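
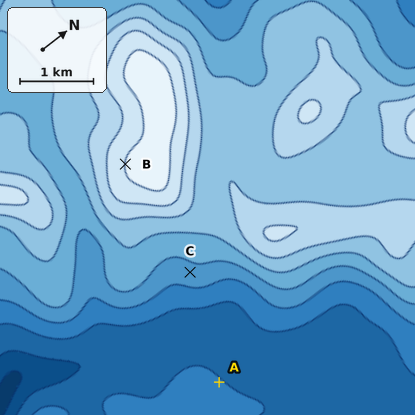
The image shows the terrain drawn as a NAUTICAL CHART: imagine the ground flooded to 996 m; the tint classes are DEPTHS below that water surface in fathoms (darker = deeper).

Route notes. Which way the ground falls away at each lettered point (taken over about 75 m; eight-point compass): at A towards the N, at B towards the SW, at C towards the SE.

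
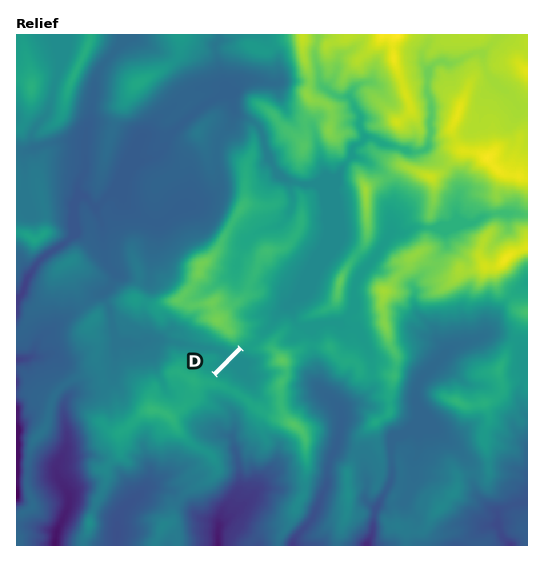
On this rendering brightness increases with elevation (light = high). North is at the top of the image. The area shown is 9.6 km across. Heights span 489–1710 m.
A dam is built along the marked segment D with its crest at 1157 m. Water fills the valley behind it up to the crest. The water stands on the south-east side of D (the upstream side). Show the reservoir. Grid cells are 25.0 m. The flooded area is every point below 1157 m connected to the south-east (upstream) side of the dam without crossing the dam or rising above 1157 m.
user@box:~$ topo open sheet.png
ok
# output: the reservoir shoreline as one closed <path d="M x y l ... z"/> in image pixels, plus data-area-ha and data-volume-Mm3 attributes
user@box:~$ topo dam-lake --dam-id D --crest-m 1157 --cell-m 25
<path d="M245 350l-3 0-25 26 10 3 6 6 6 2 4 4 11 6 4 0 2-2 1-10 6-8 0-4-6-5 0-11-4-3-8-1-4-3z" data-area-ha="47" data-volume-Mm3="22.18"/>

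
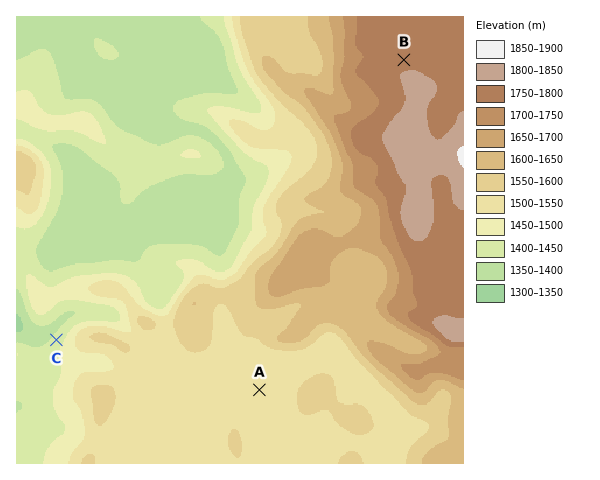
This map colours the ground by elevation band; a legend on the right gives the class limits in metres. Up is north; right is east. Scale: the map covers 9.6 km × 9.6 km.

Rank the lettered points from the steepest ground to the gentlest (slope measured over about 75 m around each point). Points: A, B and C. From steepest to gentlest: C B A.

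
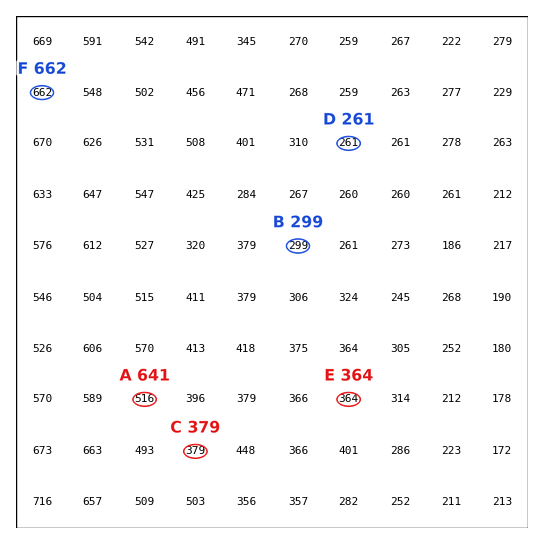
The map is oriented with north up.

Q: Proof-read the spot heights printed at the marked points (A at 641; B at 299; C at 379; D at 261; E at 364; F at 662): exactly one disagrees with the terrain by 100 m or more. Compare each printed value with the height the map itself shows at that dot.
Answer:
A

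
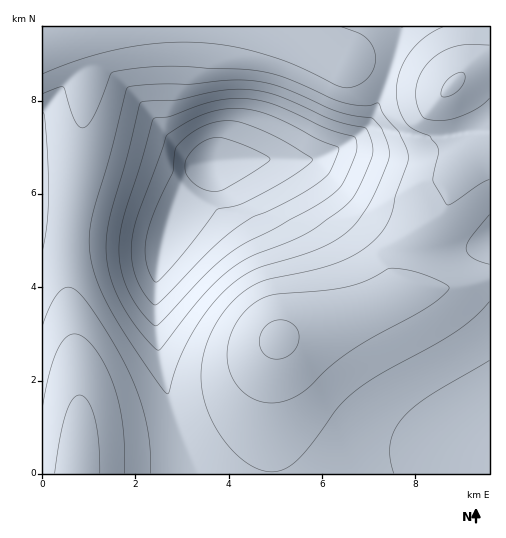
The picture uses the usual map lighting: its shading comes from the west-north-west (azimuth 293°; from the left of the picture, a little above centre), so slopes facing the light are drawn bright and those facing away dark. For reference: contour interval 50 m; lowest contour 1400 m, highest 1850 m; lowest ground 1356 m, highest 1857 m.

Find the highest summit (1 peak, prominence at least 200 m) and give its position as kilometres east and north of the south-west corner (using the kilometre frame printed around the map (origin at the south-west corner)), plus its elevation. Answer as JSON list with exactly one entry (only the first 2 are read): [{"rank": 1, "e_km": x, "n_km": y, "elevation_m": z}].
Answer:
[{"rank": 1, "e_km": 8.79, "n_km": 8.34, "elevation_m": 1857}]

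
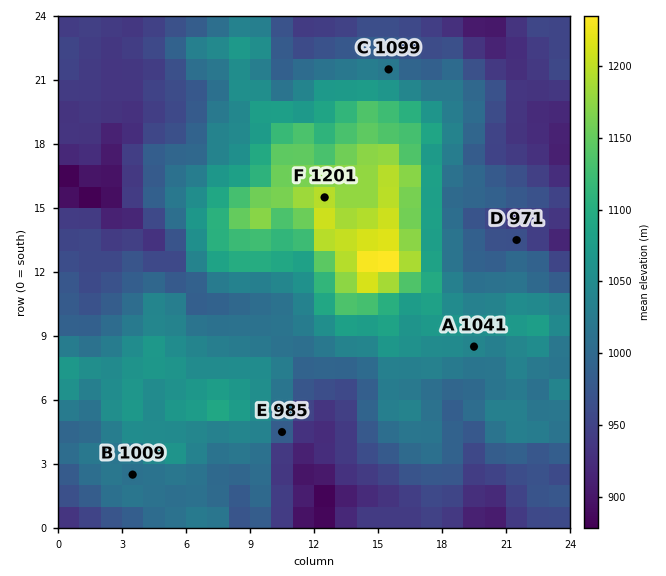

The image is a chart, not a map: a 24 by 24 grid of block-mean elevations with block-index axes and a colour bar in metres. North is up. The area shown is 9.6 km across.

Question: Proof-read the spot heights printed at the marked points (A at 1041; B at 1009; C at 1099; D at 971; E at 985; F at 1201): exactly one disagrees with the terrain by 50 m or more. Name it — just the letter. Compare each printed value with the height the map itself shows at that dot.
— C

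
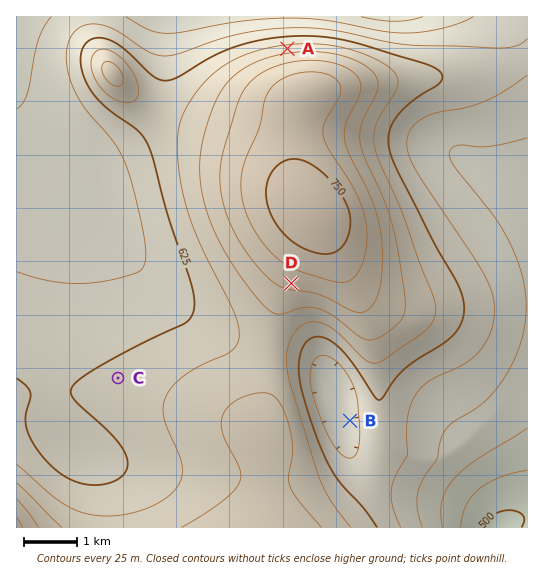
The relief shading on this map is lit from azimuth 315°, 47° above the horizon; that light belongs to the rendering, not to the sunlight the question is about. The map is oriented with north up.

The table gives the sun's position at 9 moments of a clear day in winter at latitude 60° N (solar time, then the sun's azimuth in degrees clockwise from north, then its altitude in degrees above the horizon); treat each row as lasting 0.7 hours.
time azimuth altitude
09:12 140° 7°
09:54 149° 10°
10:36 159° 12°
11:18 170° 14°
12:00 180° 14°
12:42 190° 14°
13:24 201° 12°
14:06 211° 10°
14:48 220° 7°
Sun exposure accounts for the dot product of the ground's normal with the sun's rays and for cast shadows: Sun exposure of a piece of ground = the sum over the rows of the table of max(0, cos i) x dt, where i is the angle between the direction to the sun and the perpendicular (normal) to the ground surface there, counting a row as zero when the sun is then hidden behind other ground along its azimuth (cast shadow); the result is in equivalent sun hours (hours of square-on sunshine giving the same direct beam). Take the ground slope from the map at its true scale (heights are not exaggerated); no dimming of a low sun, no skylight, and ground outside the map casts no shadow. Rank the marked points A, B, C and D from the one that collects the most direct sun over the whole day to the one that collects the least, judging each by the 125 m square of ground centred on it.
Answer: D > B ≈ C > A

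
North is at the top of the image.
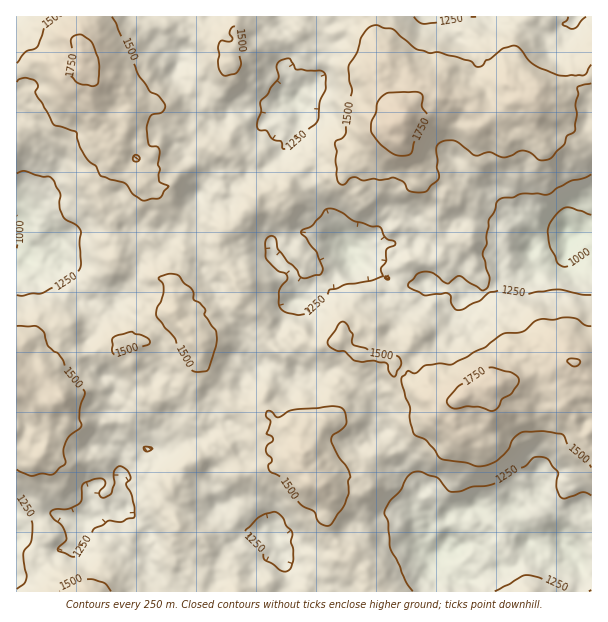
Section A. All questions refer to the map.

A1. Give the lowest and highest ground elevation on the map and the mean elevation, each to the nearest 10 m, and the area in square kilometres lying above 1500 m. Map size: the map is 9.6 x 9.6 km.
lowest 870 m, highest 1910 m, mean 1400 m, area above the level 22.7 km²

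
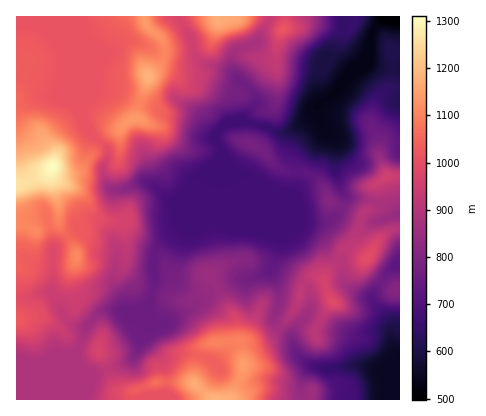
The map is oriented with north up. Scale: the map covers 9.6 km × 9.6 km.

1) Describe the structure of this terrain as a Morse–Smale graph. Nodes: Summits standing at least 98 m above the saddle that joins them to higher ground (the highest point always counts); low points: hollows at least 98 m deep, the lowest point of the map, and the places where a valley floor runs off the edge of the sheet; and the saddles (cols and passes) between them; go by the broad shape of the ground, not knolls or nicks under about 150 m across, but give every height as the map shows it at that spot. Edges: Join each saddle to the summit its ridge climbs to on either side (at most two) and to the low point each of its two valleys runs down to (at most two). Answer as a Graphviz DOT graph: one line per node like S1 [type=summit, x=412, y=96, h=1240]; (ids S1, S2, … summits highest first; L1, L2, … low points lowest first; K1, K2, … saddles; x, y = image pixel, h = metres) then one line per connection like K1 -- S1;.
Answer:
graph terrain {
  S1 [type=summit, x=52, y=168, h=1311];
  S2 [type=summit, x=214, y=400, h=1186];
  S3 [type=summit, x=148, y=76, h=1184];
  S4 [type=summit, x=218, y=18, h=1171];
  S5 [type=summit, x=368, y=258, h=995];
  L1 [type=low, x=392, y=20, h=497];
  L2 [type=low, x=400, y=358, h=547];
  K1 [type=saddle, x=100, y=142, h=1014];
  K2 [type=saddle, x=180, y=16, h=975];
  K3 [type=saddle, x=80, y=346, h=890];
  K4 [type=saddle, x=280, y=328, h=869];
  K5 [type=saddle, x=342, y=206, h=785];
  K1 -- S1;
  K1 -- S3;
  K1 -- L1;
  K2 -- S3;
  K2 -- S4;
  K2 -- L1;
  K3 -- S1;
  K3 -- S2;
  K3 -- L1;
  K4 -- S2;
  K4 -- S5;
  K4 -- L1;
  K4 -- L2;
  K5 -- S1;
  K5 -- S5;
  K5 -- L1;
}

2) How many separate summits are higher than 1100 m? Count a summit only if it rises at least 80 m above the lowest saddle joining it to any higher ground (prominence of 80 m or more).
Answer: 2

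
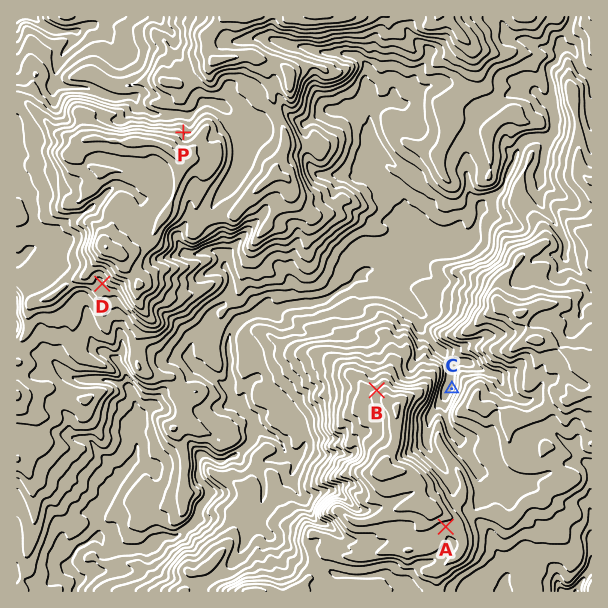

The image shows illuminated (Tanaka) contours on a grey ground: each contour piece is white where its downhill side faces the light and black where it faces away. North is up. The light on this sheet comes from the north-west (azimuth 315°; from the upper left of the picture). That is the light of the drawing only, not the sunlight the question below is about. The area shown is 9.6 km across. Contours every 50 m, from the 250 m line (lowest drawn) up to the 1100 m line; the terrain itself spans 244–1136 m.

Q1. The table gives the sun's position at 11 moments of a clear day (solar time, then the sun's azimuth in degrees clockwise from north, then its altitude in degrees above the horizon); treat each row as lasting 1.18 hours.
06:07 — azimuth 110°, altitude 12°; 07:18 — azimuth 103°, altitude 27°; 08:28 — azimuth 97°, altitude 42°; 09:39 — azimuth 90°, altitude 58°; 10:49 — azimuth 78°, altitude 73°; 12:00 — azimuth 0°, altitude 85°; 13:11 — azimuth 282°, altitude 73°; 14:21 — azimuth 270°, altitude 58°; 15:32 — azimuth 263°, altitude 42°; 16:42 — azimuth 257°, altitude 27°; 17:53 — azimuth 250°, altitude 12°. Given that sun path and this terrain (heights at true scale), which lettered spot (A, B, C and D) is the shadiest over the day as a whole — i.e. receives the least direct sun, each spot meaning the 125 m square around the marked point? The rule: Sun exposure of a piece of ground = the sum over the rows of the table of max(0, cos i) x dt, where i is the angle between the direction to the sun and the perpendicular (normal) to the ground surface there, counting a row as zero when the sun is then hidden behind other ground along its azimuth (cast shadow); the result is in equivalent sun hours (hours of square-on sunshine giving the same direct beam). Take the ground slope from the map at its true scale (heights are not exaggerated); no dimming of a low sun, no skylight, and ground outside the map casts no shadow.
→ C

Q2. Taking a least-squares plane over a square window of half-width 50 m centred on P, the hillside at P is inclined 25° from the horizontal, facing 48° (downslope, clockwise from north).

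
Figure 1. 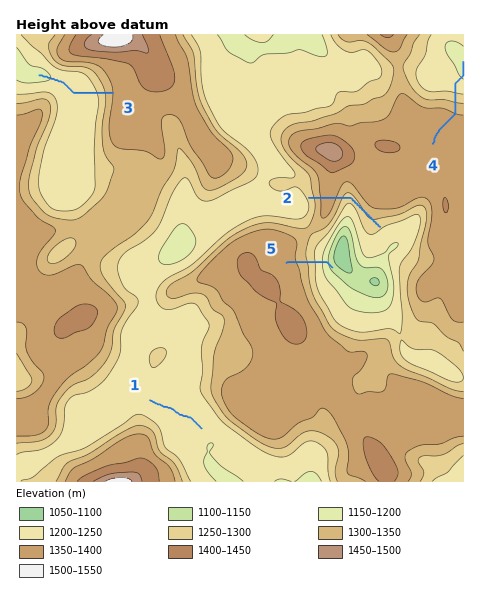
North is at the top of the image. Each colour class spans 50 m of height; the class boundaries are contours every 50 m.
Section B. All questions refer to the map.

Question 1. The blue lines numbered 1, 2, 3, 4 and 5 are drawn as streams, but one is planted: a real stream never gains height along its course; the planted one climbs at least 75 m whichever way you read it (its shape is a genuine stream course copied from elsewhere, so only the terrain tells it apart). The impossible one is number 2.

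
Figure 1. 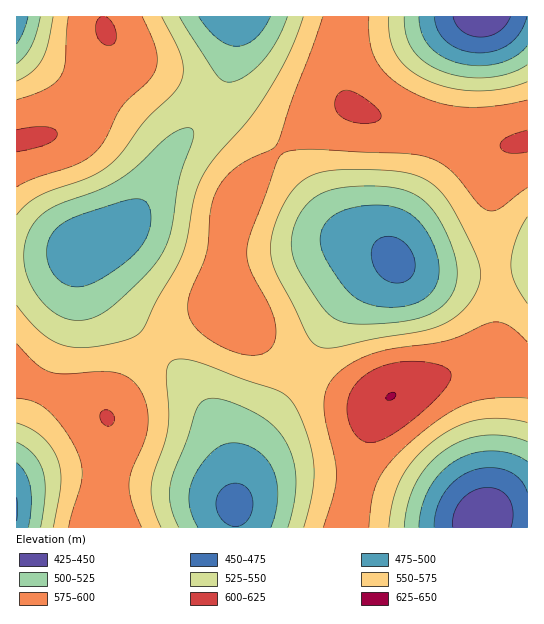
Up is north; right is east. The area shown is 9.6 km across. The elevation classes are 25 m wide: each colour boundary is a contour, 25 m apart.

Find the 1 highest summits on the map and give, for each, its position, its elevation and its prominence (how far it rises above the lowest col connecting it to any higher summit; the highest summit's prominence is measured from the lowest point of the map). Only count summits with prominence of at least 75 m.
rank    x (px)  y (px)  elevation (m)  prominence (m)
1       391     397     625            194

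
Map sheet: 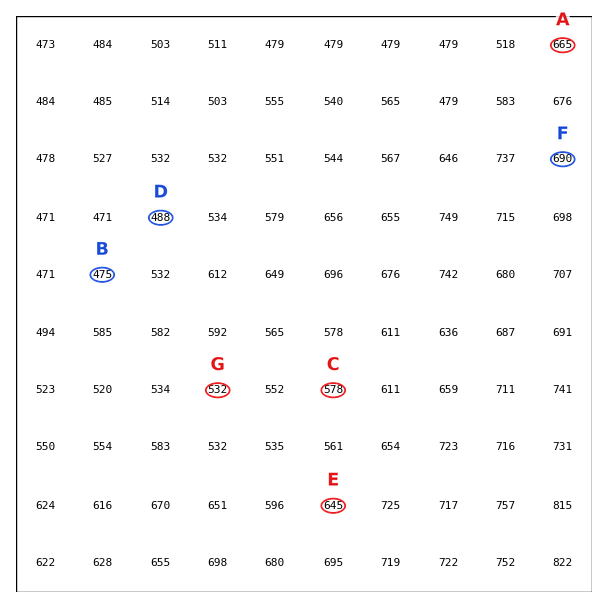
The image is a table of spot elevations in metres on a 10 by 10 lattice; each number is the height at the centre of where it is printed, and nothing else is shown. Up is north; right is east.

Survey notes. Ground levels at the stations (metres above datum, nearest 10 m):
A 670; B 480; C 580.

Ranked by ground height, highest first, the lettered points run F E G D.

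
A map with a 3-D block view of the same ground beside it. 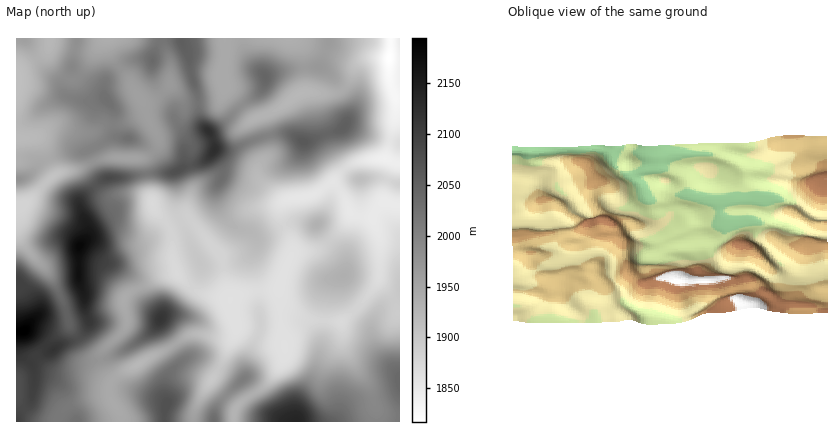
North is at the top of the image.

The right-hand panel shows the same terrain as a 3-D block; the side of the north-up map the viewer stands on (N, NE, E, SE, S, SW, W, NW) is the W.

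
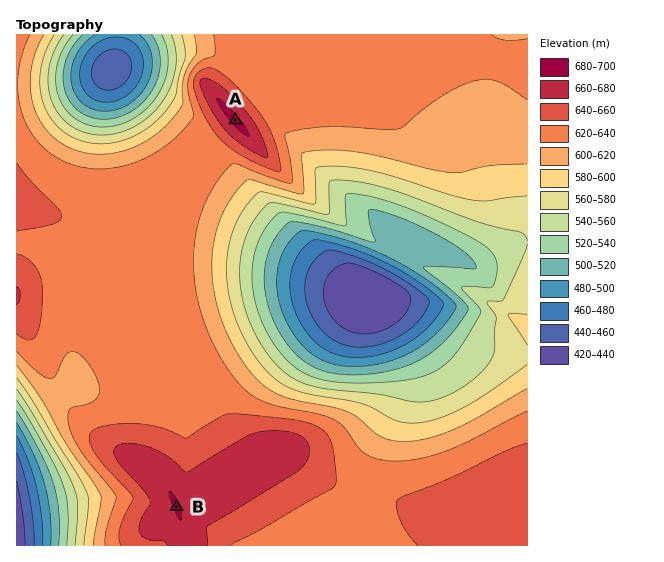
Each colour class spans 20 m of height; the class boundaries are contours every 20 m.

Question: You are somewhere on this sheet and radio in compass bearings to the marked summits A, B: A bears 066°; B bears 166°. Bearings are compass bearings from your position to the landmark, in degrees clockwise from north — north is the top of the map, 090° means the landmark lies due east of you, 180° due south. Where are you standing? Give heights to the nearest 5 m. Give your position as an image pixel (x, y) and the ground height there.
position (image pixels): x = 96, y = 182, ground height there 630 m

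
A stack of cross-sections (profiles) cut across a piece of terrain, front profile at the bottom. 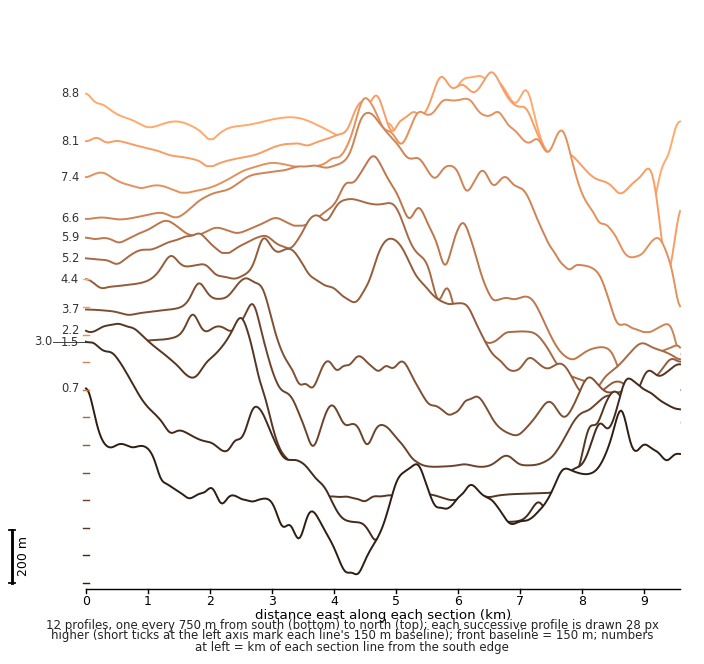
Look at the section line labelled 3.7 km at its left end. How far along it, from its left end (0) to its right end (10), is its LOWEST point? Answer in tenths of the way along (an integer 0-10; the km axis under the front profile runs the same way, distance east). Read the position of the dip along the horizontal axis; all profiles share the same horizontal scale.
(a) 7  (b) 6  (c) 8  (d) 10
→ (a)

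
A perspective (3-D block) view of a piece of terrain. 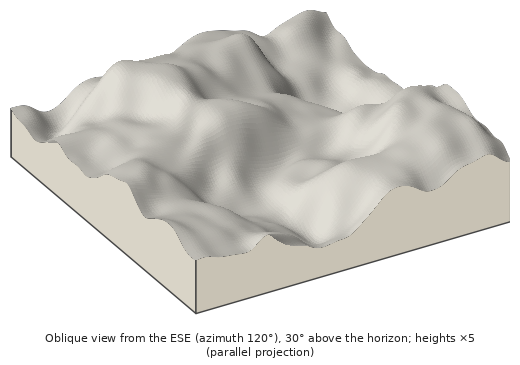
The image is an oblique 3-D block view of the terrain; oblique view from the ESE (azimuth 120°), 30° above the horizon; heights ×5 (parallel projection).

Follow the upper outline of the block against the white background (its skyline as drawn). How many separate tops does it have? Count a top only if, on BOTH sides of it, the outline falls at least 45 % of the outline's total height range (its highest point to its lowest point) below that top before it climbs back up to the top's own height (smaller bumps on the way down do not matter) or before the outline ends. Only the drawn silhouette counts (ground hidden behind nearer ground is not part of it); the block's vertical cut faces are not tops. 1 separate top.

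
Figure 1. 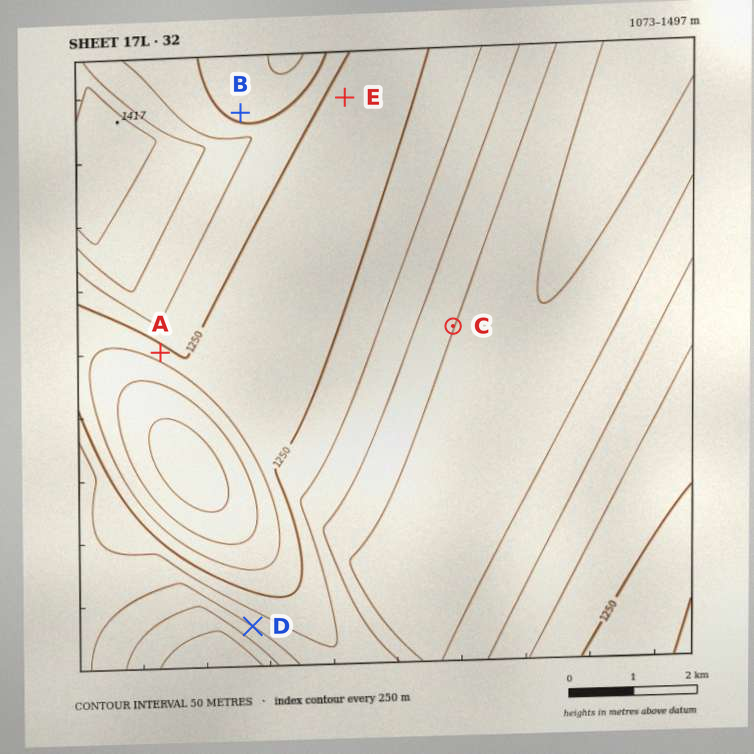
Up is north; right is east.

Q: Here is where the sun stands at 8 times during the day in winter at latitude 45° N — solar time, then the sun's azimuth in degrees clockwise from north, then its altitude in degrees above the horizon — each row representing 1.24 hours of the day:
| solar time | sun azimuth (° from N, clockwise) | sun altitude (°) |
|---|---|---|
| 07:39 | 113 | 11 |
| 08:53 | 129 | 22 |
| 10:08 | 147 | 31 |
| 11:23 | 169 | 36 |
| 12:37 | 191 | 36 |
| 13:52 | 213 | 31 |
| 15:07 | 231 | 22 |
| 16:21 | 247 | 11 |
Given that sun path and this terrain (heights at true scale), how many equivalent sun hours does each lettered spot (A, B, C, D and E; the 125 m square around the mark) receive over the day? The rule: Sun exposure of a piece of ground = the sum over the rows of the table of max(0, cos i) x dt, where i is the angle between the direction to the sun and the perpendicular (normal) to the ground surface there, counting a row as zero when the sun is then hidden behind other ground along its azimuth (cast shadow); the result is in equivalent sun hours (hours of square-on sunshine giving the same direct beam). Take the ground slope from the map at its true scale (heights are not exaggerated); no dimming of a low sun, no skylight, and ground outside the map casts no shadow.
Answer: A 5.1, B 3.7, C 4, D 2.8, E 4.2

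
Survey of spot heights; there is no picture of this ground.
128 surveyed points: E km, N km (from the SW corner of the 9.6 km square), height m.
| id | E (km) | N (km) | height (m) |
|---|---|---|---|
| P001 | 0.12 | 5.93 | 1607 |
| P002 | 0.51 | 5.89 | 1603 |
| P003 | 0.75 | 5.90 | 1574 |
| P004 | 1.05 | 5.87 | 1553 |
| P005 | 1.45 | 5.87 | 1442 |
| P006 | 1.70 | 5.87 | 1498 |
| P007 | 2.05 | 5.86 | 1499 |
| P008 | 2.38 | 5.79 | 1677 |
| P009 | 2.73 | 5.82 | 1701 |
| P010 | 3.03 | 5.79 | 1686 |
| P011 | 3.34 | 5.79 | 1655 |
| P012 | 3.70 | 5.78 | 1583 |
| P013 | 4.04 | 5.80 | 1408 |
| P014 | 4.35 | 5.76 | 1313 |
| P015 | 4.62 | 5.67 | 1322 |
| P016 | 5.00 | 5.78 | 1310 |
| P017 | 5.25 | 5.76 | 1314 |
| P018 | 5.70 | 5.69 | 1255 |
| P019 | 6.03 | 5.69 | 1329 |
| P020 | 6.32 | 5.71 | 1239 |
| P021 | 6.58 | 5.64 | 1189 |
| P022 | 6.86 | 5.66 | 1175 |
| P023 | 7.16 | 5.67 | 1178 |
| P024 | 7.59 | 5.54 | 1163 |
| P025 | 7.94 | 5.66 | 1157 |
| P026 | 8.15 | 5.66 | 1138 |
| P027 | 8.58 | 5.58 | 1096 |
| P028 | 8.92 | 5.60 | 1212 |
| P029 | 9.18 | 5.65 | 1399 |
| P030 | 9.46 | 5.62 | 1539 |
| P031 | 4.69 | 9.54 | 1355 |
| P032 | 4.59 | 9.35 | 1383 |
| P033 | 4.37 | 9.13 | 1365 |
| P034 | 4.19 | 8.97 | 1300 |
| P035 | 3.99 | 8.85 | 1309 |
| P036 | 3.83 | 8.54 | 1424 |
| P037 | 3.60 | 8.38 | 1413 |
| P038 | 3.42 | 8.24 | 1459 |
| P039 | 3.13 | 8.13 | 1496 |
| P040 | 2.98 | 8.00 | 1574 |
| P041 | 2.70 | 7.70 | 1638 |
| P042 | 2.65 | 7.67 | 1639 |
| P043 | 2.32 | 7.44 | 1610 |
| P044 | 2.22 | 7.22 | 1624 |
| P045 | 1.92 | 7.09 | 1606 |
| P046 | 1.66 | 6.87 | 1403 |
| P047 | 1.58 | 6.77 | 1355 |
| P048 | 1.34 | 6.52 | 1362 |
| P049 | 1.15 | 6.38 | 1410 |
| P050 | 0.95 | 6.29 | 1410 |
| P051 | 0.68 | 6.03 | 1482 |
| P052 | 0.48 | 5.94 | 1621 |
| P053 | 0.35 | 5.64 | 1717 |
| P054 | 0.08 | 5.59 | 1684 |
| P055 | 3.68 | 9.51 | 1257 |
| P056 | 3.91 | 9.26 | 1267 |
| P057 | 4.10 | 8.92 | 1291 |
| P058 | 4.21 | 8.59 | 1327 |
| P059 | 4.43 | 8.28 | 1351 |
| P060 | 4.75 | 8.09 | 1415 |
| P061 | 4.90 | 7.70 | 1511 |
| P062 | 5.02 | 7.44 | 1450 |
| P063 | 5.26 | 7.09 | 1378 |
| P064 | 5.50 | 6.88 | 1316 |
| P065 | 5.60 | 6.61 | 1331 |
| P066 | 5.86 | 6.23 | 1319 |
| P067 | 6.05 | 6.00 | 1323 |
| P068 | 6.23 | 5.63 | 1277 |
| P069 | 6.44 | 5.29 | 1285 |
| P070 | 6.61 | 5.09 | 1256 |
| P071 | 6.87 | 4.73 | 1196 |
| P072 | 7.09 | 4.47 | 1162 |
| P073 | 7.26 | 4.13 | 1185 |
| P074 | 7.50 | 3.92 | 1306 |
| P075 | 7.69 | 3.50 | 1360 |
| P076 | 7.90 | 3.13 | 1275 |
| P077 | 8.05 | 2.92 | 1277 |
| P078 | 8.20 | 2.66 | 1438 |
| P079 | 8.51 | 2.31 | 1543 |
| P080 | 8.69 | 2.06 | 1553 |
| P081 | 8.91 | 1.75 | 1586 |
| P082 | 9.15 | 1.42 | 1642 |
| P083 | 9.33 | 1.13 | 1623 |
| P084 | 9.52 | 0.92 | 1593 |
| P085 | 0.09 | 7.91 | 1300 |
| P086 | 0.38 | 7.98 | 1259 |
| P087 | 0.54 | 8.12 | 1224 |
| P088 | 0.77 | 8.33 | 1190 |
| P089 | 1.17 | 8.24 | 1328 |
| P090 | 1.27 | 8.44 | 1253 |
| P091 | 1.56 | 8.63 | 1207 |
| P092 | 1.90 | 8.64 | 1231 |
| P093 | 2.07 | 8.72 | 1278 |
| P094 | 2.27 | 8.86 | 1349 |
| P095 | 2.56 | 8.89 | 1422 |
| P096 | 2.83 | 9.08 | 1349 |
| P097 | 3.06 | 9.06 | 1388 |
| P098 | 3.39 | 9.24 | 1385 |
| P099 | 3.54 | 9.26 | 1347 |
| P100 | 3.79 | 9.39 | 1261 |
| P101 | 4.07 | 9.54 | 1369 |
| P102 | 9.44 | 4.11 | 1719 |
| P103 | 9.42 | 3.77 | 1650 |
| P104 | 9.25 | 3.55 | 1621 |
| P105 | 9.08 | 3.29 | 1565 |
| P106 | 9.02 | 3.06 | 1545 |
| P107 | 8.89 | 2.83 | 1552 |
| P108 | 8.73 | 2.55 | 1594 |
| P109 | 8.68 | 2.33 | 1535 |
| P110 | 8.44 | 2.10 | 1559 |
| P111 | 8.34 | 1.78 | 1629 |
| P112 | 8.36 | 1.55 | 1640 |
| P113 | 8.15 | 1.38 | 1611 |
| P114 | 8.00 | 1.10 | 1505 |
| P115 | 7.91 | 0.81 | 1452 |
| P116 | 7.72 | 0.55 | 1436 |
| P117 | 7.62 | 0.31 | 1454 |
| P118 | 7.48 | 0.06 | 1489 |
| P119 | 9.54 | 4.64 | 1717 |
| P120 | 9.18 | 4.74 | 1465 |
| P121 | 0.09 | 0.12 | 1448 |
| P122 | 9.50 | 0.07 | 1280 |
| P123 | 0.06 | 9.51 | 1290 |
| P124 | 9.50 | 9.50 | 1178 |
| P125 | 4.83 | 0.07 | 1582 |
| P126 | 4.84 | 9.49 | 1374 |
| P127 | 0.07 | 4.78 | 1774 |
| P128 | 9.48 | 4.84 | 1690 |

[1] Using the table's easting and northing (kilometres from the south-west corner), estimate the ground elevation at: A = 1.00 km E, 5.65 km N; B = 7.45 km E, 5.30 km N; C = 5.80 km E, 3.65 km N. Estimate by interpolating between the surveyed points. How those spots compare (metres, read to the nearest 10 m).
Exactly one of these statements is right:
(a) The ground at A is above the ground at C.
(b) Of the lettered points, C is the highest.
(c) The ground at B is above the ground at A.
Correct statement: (a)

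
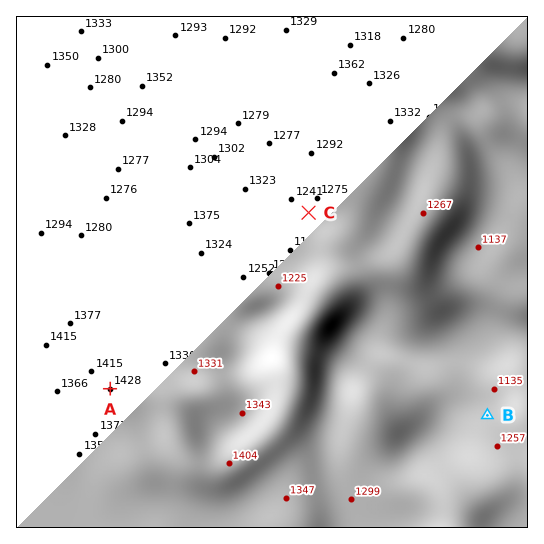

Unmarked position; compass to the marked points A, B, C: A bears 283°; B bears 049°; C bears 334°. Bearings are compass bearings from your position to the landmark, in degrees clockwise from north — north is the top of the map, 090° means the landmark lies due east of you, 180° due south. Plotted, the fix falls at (431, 463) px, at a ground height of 1280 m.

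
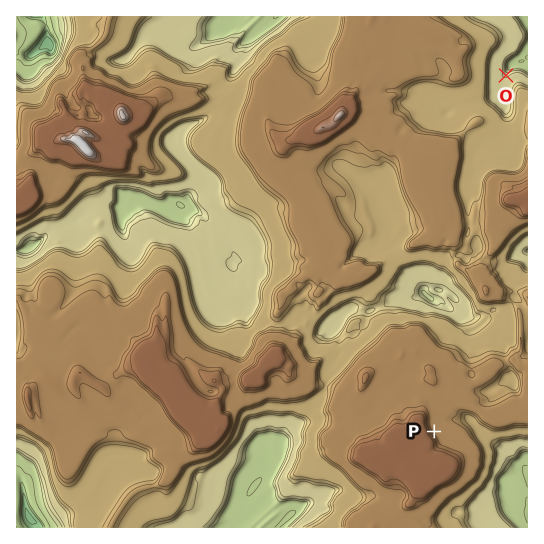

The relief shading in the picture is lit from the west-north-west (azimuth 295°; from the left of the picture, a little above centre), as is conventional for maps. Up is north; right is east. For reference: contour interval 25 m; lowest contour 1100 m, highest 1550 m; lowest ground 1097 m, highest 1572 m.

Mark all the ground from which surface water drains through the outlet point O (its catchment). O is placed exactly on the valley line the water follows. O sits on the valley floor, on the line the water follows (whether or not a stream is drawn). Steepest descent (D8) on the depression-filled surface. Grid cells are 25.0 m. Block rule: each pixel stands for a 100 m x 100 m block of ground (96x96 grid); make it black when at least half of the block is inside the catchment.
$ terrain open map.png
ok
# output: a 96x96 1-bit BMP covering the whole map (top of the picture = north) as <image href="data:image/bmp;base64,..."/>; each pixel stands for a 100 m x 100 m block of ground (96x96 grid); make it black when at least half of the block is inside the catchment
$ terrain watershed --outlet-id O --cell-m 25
<image width="96" height="96" href="data:image/bmp;base64,Qk2+BAAAAAAAAD4AAAAoAAAAYAAAAGAAAAABAAEAAAAAAIAEAAATCwAAEwsAAAIAAAAAAAAA////AAAAAAAAAAAAAAAAAAAAAAAAAAAAAAAAAAAAAAAAAAAAAAAAAAAAAAAAAAAAAAAAAAAAAAAAAAAAAAAAAAAAAAAAAAAAAAAAAAAAAAAAAAAAAAAAAAAAAAAAAAAAAAAAAAAAAAAAAAAAAAAAAAAAAAAAAAAAAAAAAAAAAAAAAAAAAAAAAAAAAAAAAAAAAAAAAAAAAAAAAAAAAAAAAAAAAAAAAAAAAAAAAAAAAAAAAAAAAAAAAAAAAAAAAAAAAAAAAAAAAAAAAAAAAAAAAAAAAAAAAAAAAAAAAAAAAAAAAAAAAAAAAAAAAAAAAAAAAAAAAAAAAAAAAAAAAAAAAAAAAAAAAAAAAAAAAAAAAAAAAAAAAAAAAAAAAAAAAAAAAAAAAAAAAAAAAAAAAAAAAAAAAAAAAAAAAAAAAAAAAAAAAAAAAAAAAAAAAAAAAAAAAAAAAAAAAAAAAAAAAAAAAAAAAAAAAAAAAAAAAAAAAAAAAAAAAAAAAAAAAAAAAAAAAAAAAAAAAAAAAAAAAAAAAAAAAAAAAAAAAAAAAAAAAAAAAAAAAAAAAAAAAAAAAAAAAAAAAAAAAAAAAAAAAAAAAAAAAAAAAAAAAAAAAAAAAAAAAAAAAAAAAAAAAAAAAAAAAAAAAAAAAAAAAAAAAAAAAAAAAAAAAAAAAAAAAAAAAAAAAAAAAAAAAAAAAAAAAAAAAAAAAAAAAAAAAAAAAAAAAAAAAAAAAAAAAAAAAAAAAAAAAAAAAAAAAAAAAAAAAAAAAAAAAAAAAAAAAAAAAAAAAAAAAAAAAAAAAAAAAAAAAAAAAAAAAAAAAAAAAAAAAAAAAAAAAAAAAAAAAAAAAAAAAAAAAAAAAAAAAAAAAAAAGAAAAAAAAAAAAAAAOAAAAAAAAAAAAAAAPAAAAAAAAAAAAAAAPgAAAAAAAAAAAAAAP4AAAAAAAAAAAAAAf8AAAAAAAAAAAAAAf+AAAAAAAAAAAAAA//AAAAAAAAAAAAAA//wAAAAAAAAAAAAB//8AAAAAAAAAAAAB//8AAAAAAAAAAAAB//8AAAAAAAAAAAAB//8AAAAAAAAAAAAB//8AAAAAAAAAAAAD//8AAAAAAAAAAAAH//8AAAAAAAAAAAAP//8AAAAAAAAAAAB///8AAAAAAAAAAAD///8AAAAAAAAAAAH///8AAAAAAAAAAAP///8AAAAAAAAAAAP///8AAAAAAAAAAAP///8AAAAAAAAAAD////8AAAAAAAAAAD////8AAAAAAAAAA/////8AAAAAAAAAA/////8AAAAAAAAAAf////8AAAAAAAAAAf////4AAAAAAAAAAP////wAAAAAAAAAAP////gAAAAAAAAAAH//+BAAAAAAAAAAAH//4AAAAAAAAAAAAH//4AAAAAAAAAAAAH//4AAAAAAAAAAAAH//wAAAAAAAAAAAAB//wAAAAAAAAAAAAB//gAAAAAAAAAAAAB//AAAAAAAAAAAAAA/4AAAAAAAAAAAAAA/gAAAAAAAAAAAAAA8AAAAAAAAAAAAAABgAAAA="/>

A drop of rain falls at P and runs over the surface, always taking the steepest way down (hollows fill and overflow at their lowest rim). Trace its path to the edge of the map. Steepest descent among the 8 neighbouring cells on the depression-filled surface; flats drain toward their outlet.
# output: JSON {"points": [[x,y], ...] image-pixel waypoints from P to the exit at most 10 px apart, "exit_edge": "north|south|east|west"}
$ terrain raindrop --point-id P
{"points": [[434, 431], [445, 422], [455, 421], [466, 421], [475, 426], [486, 437], [497, 447], [507, 458], [518, 463], [527, 471]], "exit_edge": "east"}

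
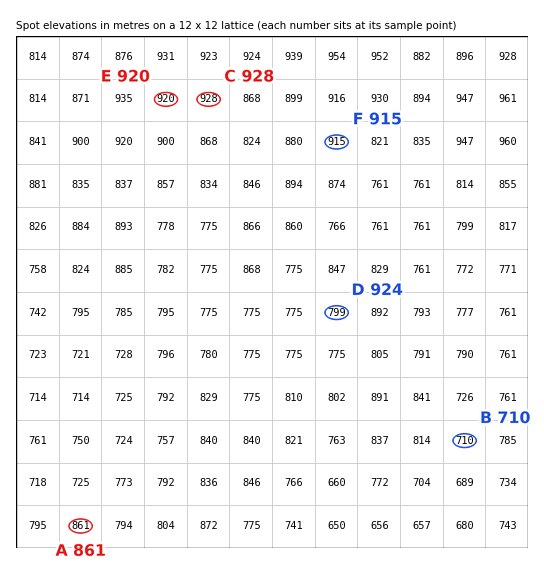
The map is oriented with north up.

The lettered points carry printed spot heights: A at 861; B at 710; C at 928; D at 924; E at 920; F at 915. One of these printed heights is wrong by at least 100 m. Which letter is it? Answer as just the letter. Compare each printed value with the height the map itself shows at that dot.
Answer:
D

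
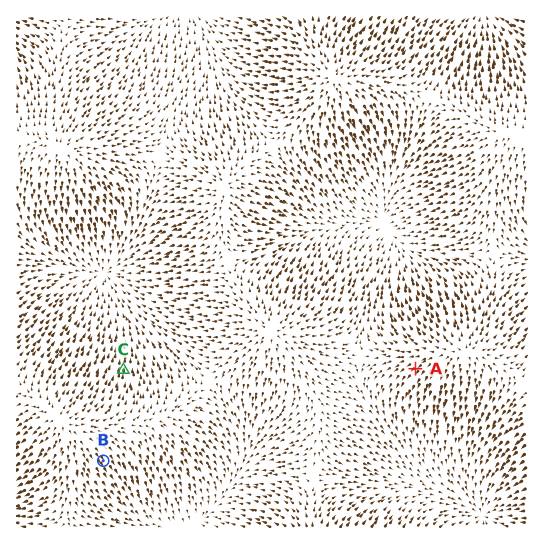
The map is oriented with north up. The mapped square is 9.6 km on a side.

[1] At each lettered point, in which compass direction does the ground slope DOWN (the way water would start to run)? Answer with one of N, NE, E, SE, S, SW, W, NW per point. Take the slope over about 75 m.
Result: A SW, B SE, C N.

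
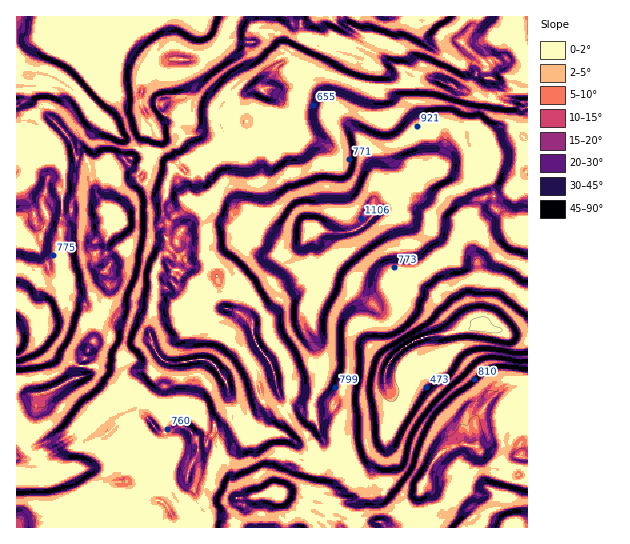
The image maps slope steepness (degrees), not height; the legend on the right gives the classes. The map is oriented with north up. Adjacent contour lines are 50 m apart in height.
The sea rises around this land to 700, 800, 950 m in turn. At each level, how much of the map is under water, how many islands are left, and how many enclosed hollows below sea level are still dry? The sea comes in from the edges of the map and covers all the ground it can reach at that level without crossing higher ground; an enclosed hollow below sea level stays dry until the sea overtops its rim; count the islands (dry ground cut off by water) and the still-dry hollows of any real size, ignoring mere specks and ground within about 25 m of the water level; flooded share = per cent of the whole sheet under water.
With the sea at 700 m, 24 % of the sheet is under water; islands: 0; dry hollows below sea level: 1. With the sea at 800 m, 61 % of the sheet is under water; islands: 1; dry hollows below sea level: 0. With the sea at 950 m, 89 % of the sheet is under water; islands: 6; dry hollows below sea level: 0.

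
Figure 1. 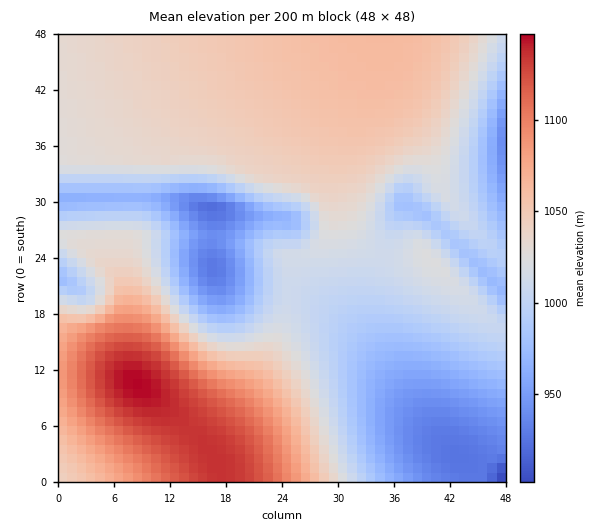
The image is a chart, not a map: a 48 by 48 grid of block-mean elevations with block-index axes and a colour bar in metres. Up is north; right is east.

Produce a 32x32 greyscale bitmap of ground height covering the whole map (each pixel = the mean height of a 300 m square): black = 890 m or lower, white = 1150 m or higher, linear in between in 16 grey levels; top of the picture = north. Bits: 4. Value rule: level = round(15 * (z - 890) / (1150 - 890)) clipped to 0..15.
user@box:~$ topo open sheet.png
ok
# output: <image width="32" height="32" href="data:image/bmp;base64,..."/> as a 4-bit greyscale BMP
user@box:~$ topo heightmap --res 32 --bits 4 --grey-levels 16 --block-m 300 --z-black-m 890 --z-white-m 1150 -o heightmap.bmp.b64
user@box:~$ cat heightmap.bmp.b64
<image width="32" height="32" href="data:image/bmp;base64,Qk12AgAAAAAAAHYAAAAoAAAAIAAAACAAAAABAAQAAAAAAAACAAATCwAAEwsAABAAAAAAAAAAAAAAABEREQAiIiIAMzMzAERERABVVVUAZmZmAHd3dwCIiIgAmZmZAKqqqgC7u7sAzMzMAN3d3QDu7u4A////AJmqvM3e7u7dy6h2VEMyIiGaq8zd7u7u3LqYdlQzIiIiqrzN3e7u7ty6mHVUMyIiI6vM3e7u7u3cupdlRDMiIjO7zd7u7u7dy6mHZUQzMjMzvN7u/u7t3Muph2VEMzMzNLze//7u3cy6mIdlRDMzRETN3v/+7cu7qph2ZURERERVvN7u7ty6qpmIdmVUREVVVbzd7t3KmIiIh3ZlVVVVVma7zd3cqXd3iHd2ZlVVZmZnqqvMupdlVnd3dmZmZmZ3d4iKu6l2REVnd3ZmZmZ3d3ZmeKqYZDM0Z3d3Zmd3d3dlVniZh1QyNGd3d3d3d3h2VWeJmIZTIjRnd3d3d3eIdVZ4iIh2UzM1Z3d3d3d4h2VmiIiIdlQzRFZmeId3d3ZmZnd3d3ZDMjRFVniIdmZmd2VVVVVUMyIzRVaIiHZVZ3dlVVVVVEM0Rmd4iZiHVnd2VGZmZmZmZniImZmZiHd4dlSIiIiIiIiJmZmZmZiIiHZTiIiIiIiJmZmZmZmZmIh2U4iIiIiZmZmZmZmZmZmYdlOIiIiJmZmZmZmaqqqZmIdUiIiImZmZmZmZqqqqqZmHZIiIiZmZmZmZqqqqqqqZh2WIiJmZmZmZmaqqqqqqmZh1iIiZmZmZmZqqqqqqqqmYdoiImZmZmZmaqqqqqqqpmIeIiZmZmZmZqqqqqqqqqpmH"/>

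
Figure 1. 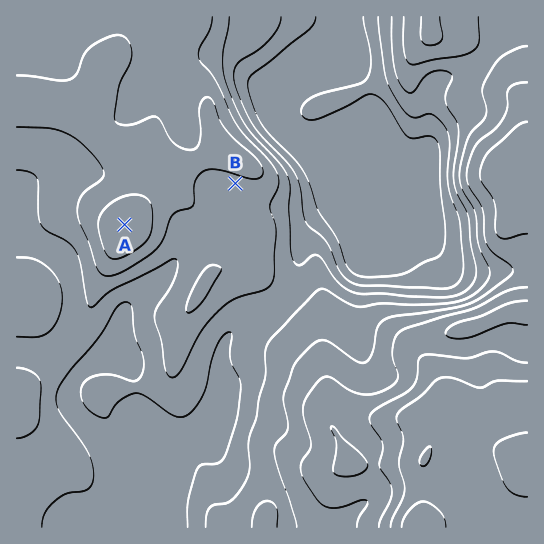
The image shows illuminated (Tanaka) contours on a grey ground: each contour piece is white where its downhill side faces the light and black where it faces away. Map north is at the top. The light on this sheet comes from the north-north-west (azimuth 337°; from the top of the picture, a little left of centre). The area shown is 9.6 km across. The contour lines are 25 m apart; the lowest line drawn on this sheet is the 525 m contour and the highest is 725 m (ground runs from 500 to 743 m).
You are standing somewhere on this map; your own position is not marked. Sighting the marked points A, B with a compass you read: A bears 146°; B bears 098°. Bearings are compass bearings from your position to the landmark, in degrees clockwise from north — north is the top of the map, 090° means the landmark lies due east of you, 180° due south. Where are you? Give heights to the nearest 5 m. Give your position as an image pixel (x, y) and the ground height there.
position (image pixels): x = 82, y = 162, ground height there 620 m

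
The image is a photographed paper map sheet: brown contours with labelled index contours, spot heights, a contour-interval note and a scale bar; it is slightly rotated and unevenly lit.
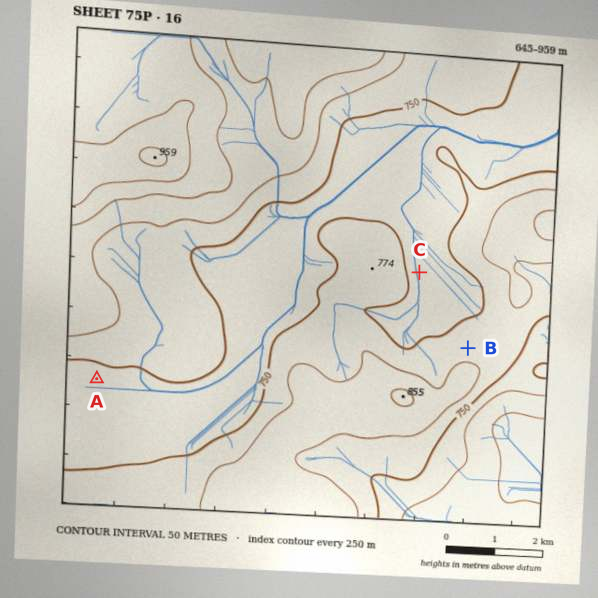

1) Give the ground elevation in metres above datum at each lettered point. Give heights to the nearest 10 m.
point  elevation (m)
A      740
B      780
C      740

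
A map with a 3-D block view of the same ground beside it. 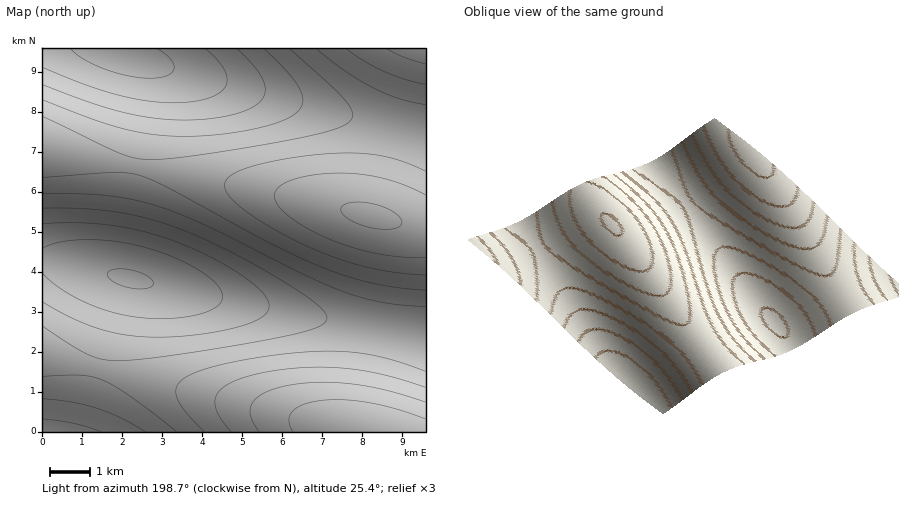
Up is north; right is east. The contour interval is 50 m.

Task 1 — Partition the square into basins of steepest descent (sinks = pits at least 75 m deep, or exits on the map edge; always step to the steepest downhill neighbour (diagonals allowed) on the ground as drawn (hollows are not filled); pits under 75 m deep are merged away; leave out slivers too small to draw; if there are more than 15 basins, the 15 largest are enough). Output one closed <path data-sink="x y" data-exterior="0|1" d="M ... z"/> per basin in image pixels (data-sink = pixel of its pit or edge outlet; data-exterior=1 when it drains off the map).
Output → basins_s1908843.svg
<path data-sink="372 216" data-exterior="0" d="M144 61l-1 1 5 6 0 22-28 154-2 28 2 4 82 19 224 43 0-202z"/><path data-sink="426 48" data-exterior="1" d="M426 48l-384 0 0 384 38 0 35-134 4-12 6-8-6-4-1-16 29-160 1-30-5-6 283 74z"/><path data-sink="368 432" data-exterior="1" d="M128 278l-6 2-7 18-35 134 346 0 0-94-224-43z"/>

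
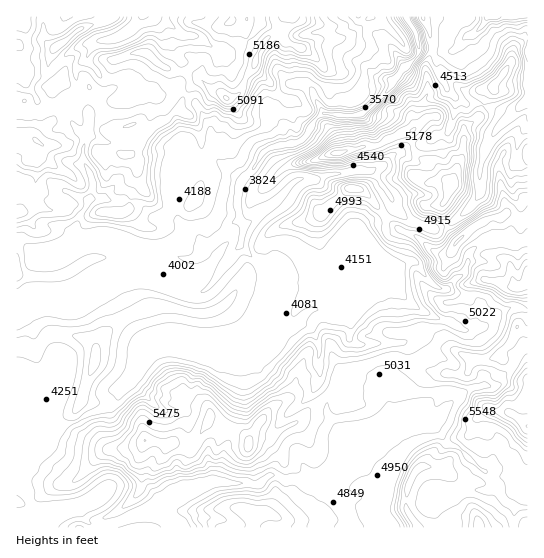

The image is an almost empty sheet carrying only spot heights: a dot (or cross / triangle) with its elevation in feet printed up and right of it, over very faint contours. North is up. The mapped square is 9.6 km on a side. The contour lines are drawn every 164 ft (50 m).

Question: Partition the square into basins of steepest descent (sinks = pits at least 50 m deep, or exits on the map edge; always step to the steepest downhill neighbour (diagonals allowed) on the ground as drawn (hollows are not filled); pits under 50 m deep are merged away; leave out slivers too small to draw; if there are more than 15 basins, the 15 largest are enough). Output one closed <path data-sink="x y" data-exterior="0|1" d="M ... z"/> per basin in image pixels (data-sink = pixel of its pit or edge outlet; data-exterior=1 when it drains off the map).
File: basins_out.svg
<path data-sink="406 17" data-exterior="1" d="M422 16l-189 0 0 4 14-1-3 8 3 10 6 6 8 3-4 7-2 12-10 13-5 15-13 6-28-19-15 15-5 16-32 20-9-7-29 5-6-8-3-11-11-22-12 8-14-13-10 6-1 2 4 12 0 10-3 6-19 20-4-3-14 1 1 391 511-1 0-488-3 0-10 8-7 20-21 28-8 22-16 11-28-12-8 1-3-8 0-8 4-7-3-27 7-14 0-12-4-15z"/><path data-sink="143 17" data-exterior="1" d="M231 16l-118 0-10 7-10 1-16 7-18 13-10 13-1 12 5 8 9 4 13 15 14-8 1 1 10 21 3 11 6 8 29-5 9 7 32-20 5-16 15-15 28 19 13-6 5-15 10-13 2-12 4-7-8-3-6-6-3-8 3-10-14 1z"/><path data-sink="489 17" data-exterior="1" d="M527 16l-104 1 5 9 4 15 0 12-7 14 3 27-4 7 0 8 3 8 8-1 30 12 14-11 8-22 21-28 7-20 13-9z"/><path data-sink="18 17" data-exterior="1" d="M111 16l-95 1 1 119 13 0 4 3 21-22 1-14-4-12 11-9-6-2-9-11 4-18 25-20 16-7 10-1z"/>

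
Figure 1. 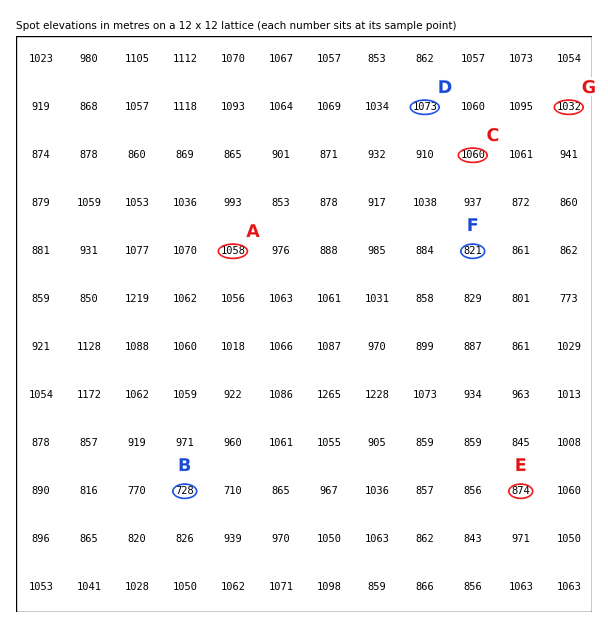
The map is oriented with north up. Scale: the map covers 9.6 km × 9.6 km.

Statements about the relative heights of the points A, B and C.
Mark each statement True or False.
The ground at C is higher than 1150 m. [False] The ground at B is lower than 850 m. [True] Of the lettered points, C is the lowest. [False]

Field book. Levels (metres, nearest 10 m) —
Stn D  1070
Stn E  870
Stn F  820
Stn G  1030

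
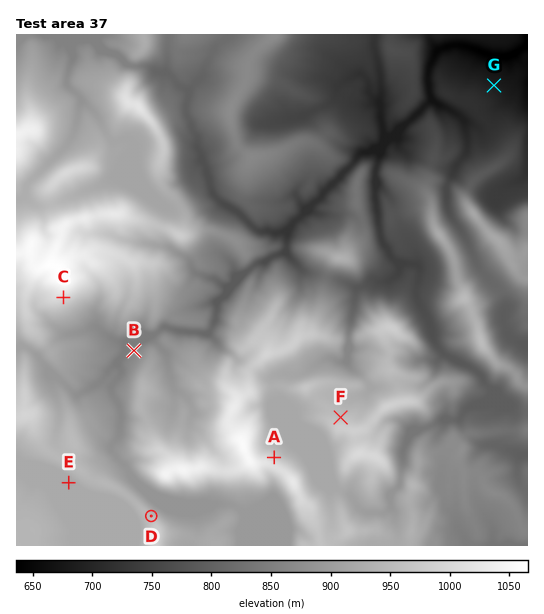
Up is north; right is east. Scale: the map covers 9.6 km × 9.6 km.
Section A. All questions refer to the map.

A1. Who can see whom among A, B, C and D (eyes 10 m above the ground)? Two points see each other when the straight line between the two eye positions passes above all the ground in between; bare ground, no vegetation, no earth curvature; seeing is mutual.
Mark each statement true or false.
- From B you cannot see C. false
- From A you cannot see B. true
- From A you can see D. false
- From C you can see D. true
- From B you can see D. false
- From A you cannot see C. true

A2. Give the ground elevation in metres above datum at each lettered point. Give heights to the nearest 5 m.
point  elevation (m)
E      920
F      960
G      685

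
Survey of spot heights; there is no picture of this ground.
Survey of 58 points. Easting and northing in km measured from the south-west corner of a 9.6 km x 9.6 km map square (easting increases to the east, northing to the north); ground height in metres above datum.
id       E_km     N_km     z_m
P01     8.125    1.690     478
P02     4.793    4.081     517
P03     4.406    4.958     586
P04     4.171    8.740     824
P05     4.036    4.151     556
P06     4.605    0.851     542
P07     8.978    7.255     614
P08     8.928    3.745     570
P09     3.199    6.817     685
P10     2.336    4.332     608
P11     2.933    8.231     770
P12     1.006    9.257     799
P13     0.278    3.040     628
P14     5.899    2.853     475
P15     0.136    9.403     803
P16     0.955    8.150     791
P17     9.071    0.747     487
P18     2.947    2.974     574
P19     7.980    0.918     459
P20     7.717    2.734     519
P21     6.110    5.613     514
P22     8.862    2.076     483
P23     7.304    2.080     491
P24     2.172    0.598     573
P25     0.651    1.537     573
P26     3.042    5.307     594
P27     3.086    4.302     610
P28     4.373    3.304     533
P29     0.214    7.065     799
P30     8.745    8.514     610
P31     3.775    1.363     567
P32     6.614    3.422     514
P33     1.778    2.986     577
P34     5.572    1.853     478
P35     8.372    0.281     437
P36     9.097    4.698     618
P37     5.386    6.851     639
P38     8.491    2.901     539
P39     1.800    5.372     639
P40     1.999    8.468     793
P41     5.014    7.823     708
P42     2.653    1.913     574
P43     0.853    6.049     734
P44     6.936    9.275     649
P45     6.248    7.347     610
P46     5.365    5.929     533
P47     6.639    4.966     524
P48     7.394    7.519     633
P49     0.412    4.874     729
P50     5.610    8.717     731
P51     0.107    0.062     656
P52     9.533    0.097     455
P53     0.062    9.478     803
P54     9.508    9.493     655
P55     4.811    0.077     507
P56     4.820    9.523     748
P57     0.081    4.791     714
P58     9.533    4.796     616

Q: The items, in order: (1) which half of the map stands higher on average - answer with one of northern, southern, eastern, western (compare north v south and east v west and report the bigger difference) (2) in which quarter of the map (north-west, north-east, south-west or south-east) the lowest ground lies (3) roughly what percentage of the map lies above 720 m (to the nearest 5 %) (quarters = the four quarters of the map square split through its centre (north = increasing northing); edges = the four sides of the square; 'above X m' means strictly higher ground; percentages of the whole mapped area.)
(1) The northern half stands higher on average than the southern half.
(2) Look to the south-east quarter for the lowest ground.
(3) Roughly 15 % of the ground is higher than 720 m.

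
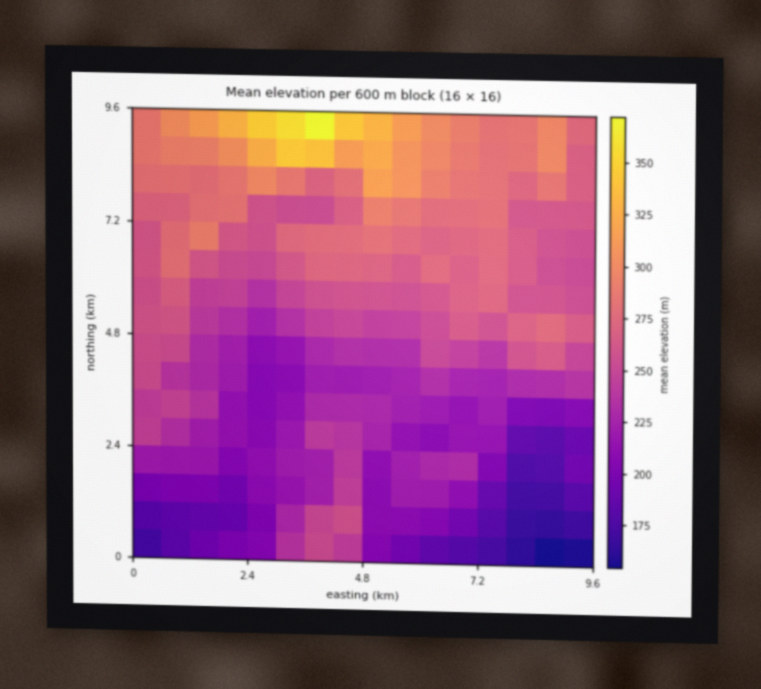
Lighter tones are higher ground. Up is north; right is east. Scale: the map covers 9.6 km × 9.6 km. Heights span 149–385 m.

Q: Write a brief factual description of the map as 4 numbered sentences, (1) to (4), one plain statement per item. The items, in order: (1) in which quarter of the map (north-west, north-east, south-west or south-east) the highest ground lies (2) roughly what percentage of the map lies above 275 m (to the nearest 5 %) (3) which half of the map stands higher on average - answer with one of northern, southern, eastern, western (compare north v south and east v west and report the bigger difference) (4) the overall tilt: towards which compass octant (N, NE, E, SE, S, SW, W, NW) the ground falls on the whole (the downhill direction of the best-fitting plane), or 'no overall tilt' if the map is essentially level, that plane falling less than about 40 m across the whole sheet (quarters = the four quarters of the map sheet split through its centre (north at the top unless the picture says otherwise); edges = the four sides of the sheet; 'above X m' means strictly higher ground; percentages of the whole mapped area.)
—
(1) The highest point lies in the north-west quarter of the map.
(2) Roughly 25 % of the ground is higher than 275 m.
(3) On average the northern half of the map is the higher ground.
(4) Overall the map slopes down towards the south.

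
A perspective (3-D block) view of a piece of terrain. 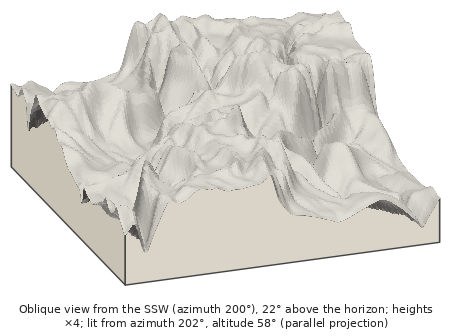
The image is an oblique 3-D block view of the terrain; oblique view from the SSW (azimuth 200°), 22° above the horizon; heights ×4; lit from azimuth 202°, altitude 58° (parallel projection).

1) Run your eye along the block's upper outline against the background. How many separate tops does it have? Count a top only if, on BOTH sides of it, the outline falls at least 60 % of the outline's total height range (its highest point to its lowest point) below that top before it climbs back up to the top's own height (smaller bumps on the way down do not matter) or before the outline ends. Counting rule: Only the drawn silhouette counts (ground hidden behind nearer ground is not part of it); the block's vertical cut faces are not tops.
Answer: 0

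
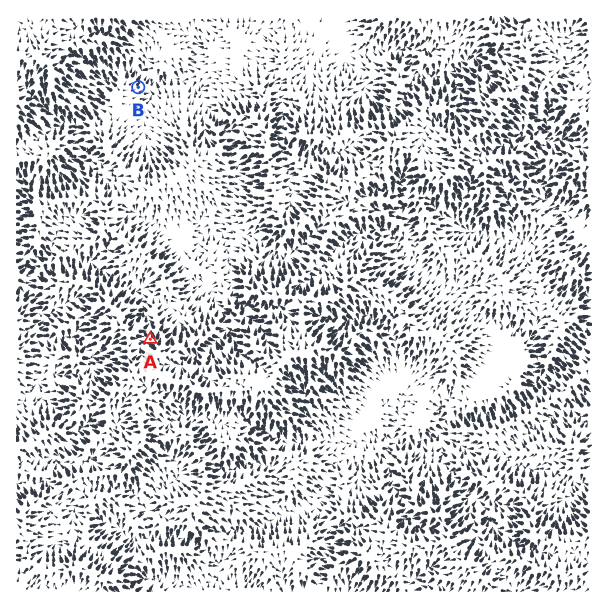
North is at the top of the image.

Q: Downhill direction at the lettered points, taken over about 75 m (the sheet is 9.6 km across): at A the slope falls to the NW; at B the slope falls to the NE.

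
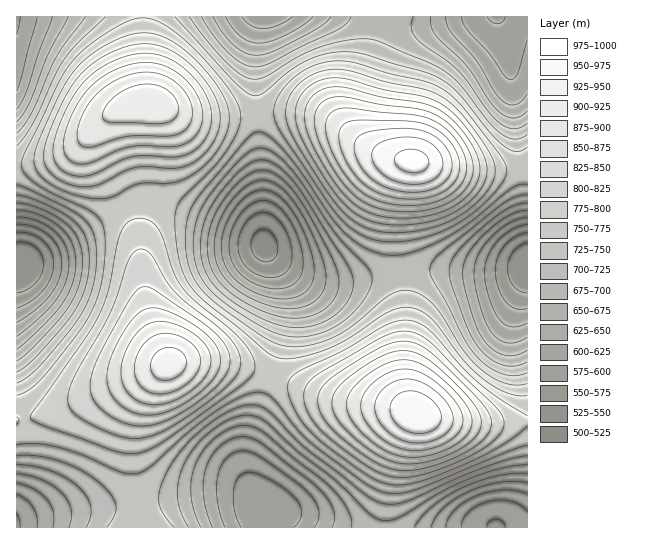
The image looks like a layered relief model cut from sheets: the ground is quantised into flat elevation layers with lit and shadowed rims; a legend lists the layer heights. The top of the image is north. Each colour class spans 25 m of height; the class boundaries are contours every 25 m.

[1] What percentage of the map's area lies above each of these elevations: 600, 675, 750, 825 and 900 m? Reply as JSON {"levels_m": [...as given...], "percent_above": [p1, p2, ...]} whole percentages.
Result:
{"levels_m": [600, 675, 750, 825, 900], "percent_above": [92, 74, 47, 22, 7]}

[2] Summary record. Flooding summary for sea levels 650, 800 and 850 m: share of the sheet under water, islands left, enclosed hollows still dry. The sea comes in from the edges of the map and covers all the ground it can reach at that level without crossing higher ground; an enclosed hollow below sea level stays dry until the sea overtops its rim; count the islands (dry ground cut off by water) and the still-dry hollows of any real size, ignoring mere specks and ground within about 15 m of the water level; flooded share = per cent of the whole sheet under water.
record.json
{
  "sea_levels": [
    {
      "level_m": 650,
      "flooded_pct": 14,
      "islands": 0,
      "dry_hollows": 1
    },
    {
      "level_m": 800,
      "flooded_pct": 71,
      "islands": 4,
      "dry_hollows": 0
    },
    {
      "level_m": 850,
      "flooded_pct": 83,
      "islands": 4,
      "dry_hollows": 0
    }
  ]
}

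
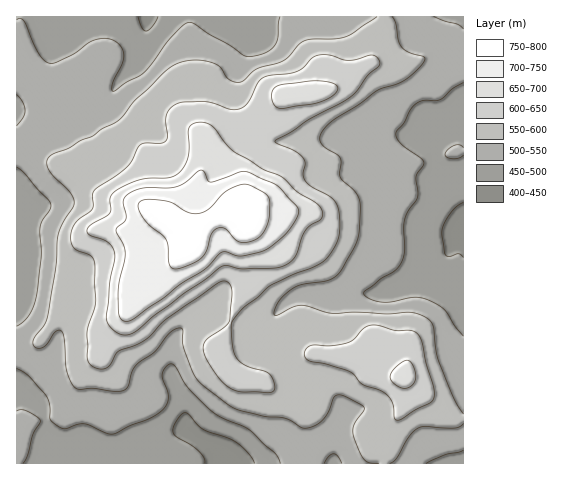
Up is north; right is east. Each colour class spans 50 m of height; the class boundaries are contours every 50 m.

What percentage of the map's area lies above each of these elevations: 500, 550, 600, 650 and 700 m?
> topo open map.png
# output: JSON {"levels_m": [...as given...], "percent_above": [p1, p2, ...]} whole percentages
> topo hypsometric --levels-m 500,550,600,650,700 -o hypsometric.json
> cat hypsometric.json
{"levels_m": [500, 550, 600, 650, 700], "percent_above": [81, 52, 28, 13, 8]}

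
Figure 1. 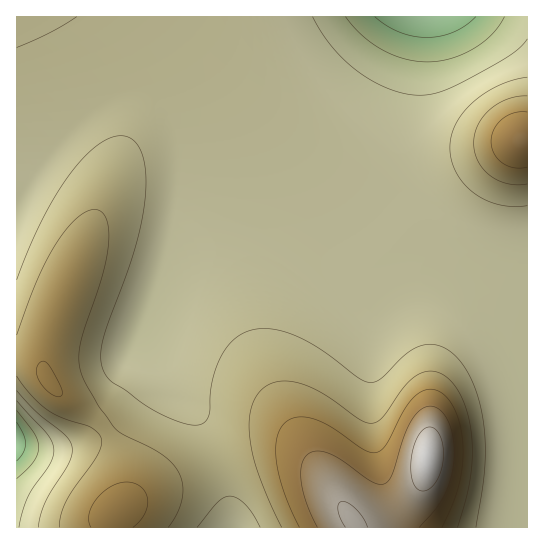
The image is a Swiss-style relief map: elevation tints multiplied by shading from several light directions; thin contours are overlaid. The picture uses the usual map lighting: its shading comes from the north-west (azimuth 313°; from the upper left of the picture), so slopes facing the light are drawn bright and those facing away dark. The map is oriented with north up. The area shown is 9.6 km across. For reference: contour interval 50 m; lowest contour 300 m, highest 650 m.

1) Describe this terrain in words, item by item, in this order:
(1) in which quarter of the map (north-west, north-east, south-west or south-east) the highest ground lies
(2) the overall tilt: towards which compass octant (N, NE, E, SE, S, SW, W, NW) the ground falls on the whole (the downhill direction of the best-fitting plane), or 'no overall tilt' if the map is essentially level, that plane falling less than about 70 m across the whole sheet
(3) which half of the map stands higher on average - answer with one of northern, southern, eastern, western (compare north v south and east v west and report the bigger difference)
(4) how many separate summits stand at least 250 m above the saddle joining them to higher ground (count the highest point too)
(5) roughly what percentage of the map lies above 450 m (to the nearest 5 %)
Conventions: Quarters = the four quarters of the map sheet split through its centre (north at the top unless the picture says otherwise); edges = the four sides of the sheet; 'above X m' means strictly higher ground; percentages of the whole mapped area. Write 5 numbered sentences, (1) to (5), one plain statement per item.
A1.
(1) Look to the south-east quarter for the highest ground.
(2) Overall the map slopes down towards the north.
(3) Taken as a whole, the southern half is higher than the northern.
(4) 1 summit rises at least 250 m above its surroundings.
(5) Ground above 450 m makes up about 35 % of the sheet.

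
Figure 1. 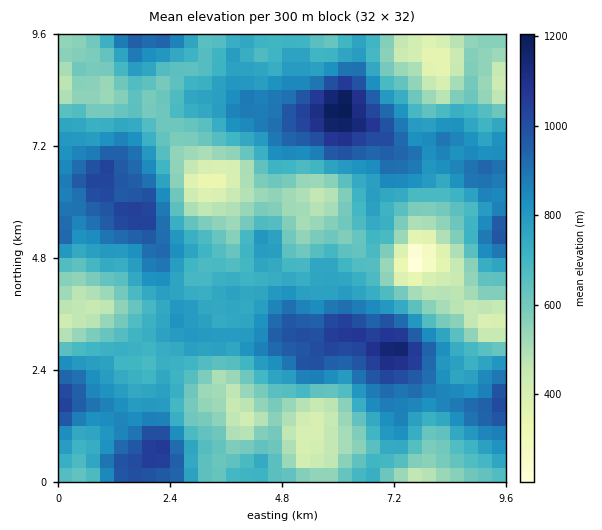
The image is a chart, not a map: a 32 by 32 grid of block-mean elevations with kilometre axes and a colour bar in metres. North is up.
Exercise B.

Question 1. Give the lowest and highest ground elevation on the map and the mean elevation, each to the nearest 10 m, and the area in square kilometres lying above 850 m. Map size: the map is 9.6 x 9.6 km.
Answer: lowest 170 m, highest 1240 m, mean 730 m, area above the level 23.6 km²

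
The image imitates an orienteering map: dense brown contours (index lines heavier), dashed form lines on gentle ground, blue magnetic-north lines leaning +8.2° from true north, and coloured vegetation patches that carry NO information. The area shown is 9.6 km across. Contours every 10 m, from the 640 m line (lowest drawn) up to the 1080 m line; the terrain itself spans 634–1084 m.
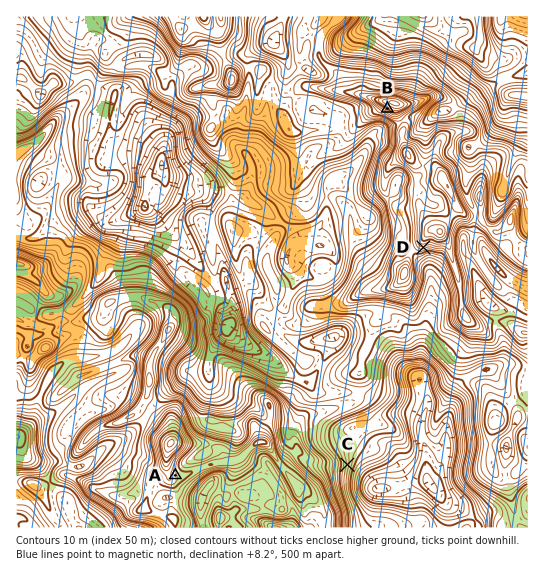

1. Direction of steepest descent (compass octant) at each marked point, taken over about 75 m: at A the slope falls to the E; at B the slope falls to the SW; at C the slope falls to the E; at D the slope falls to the S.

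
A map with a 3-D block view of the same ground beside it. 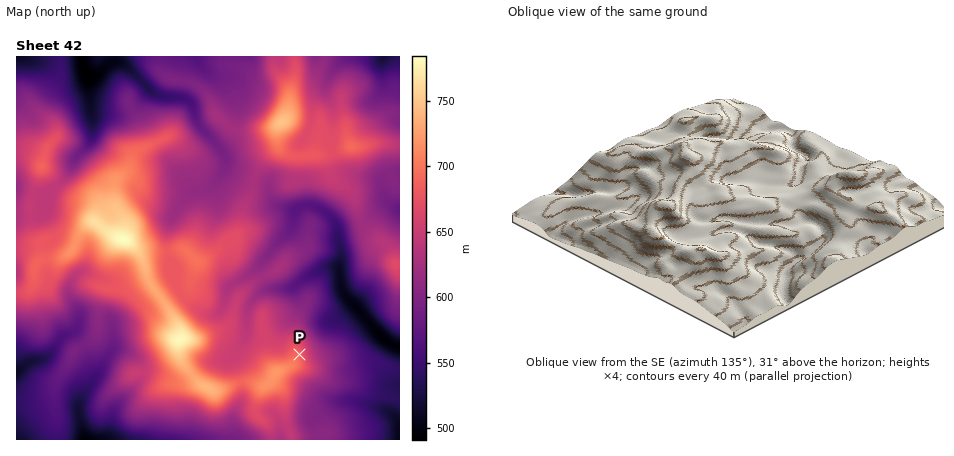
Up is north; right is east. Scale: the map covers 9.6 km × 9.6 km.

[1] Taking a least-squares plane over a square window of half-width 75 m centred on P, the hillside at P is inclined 6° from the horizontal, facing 63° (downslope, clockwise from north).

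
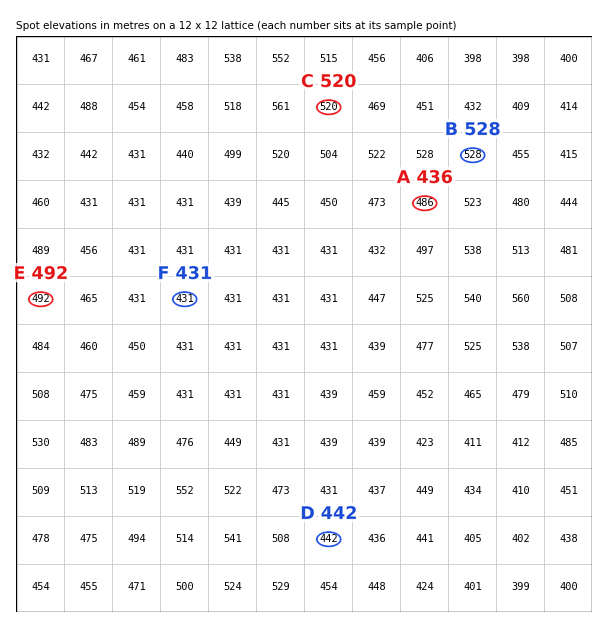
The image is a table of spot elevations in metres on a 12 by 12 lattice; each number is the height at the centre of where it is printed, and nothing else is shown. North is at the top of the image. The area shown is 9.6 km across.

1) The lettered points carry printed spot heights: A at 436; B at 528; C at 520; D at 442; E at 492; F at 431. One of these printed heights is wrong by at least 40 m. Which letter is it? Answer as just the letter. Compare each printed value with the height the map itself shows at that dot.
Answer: A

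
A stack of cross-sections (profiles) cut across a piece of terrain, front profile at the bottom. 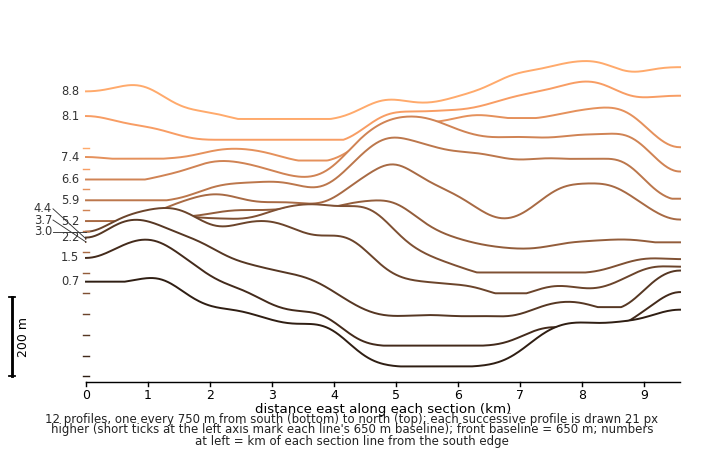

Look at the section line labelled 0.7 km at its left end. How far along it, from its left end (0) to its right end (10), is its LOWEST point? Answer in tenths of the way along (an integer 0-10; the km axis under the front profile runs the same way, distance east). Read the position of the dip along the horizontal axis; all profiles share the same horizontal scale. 6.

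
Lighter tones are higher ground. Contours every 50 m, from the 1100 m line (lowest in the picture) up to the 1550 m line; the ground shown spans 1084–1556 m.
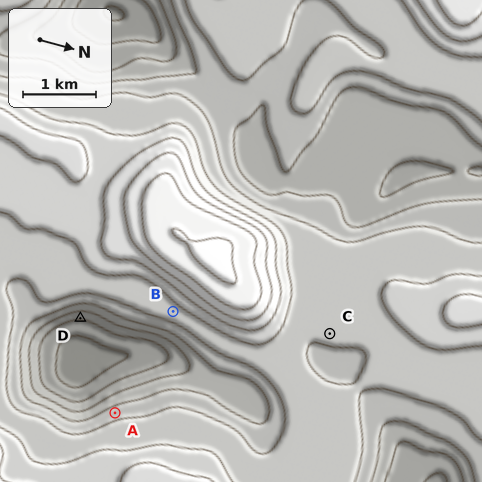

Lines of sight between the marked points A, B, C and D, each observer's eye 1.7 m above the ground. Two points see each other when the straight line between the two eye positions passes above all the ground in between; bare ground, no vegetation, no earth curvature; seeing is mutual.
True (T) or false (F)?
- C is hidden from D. T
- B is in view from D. F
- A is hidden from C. T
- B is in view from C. F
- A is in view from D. T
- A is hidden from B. F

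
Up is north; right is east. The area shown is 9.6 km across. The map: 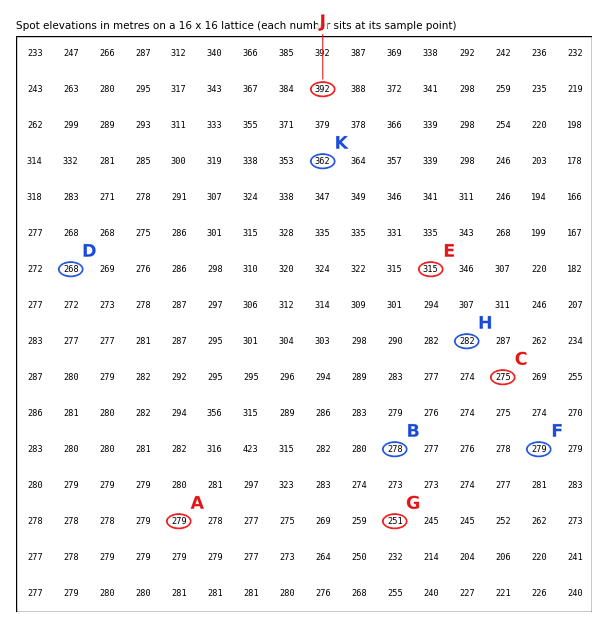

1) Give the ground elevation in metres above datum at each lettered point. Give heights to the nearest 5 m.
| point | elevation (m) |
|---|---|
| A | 280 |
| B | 280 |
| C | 275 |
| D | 270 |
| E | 315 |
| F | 280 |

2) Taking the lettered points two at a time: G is below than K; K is below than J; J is above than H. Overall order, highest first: J K H G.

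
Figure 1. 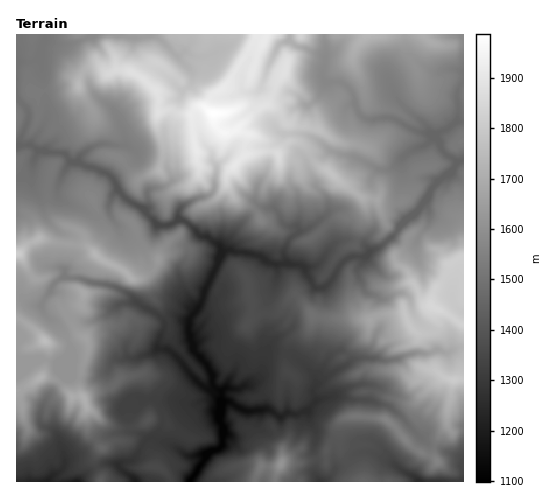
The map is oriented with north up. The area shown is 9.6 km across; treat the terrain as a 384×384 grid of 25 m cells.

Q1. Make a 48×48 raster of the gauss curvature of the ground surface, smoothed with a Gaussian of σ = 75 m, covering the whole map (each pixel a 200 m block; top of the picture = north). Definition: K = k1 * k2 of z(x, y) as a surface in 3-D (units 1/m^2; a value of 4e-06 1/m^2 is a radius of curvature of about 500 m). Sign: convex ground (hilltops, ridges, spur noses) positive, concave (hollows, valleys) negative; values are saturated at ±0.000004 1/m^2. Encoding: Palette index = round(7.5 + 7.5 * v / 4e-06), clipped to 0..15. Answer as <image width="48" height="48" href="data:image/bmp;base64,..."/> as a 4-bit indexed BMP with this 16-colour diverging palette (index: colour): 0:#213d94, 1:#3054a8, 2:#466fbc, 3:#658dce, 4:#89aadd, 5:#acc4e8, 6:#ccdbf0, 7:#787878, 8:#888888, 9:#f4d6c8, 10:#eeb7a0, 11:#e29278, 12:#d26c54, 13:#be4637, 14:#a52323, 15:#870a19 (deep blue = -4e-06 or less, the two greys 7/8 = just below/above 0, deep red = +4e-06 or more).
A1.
<image width="48" height="48" href="data:image/bmp;base64,Qk32BAAAAAAAAHYAAAAoAAAAMAAAADAAAAABAAQAAAAAAIAEAAATCwAAEwsAABAAAAAAAAAAlD0hAKhUMAC8b0YAzo1lAN2qiQDoxKwA8NvMAHh4eACIiIgAyNb0AKC37gB4kuIAVGzSADdGvgAjI6UAGQqHAHh4d5Svd4d3dcOoh3eEV4eGeIl3qHoKR3eHd3c1l2mYeKWKl2iT9nd4d3d3hXfsVmd3iIdGl3d3eGaYh2in9nVod3d3iHd9eXeHiIieZ3d3dmihpoZphoh4eId3eGhkaXl2iIc4eIeHd5jWd2d3Z4eGd4iIe3hlp5x3mHV2Z2d3h3iXuId3Z4eHd4iYZ3iHtHaXZ4iGV3m2h3d4aId6qHd3mYZMhneIapiHaX6oqHeHiHd5eJezd2l3iqdoZ3h4lnaXinp4mId3iHeHhJl4l5eHhlimeHiHeHWNiZxVeIh3h4l3d5d3h4d3mIhod2h3WHeVBlSFd3d3h3dlloh3eId3d2iJiKeIl4fXeHaaiWiXiHqJh4d4iIeHeLV2aHh3d4dmiHaIZ4iXh3lol4h3iHd3h3eHd7qYd3eFd4eImHV3Z1eHh3d3d3iIh4endzdWl3aMV4iXeIiZh5eYd3eId3eHh3dniIdpd4itZ4qHeHh3h5h3d4eIh3iHeIpJd4l3h4Znd3eGaHiGiHeHeJiIiHh3d3iJeId3iYeIh2VYeIiGdoh3d4h3eIl3Zot2eHZ3Z3eHh4qJt4hneHp4eHd3d3l3eHh2XFmYeHd2h3h4hchnh3Z4d4h3d2d3d3iMiHiIiHd5eL13VIVGiIiYiHd3eImZd3d3Z2V4h4ioOEd3iPqHiHdneIiHeIWHh4eXeceGd4SIemeHZ5doeXeHiIh3eHiYeXd3g3mGd2aXd3eHeHd7d4iFrIeWd4dndnpnx4mJmPeYd3fXiId5d3qIdGaXh3d4eHqY94eGemGWZ3Z3iHdGd0hXl3h3dqmIiIeAcoeYhofXd3iHd3ZXj46Gd3d4lIh3iGeHSaZ4h4hneId3d4q7BQh3h4m3eJd2d4edeId3h4d3eHd3eacKr4t3d3SnaHiHh3d4aYZ3h3iHiHd3eFqof42He1RqiId5iXh3aHeIiHeHh4iHZGc5NVZ0aYp5h4d4d2iIeIiIiHh3eIiKl9m3ZsdXp4Z2Z4hYl2iIeIlniHd3d4iGh5RZamqHh4mXppeIl3h4d3aHh3d4hndpdWd9Z4mUq3h4poZ7iHeGh4eJd4h4l5aYeImUd4iIR2h3tndXeJeIiIiJaYeIWId4h3ild4lod4hll4d5d3iXeHiHeIeHd4d4eIiGd4d4iHh3d3d4hnh3d3d3mHh4d3iHd3d2h3d4h3iIhneXiHd4h3iHeIeHd4iId3eoiHd3eIeZiWeIiHiHd4eIeIh4h3eIiHerZIeZiHd3Z3iHh3eIeHiIh3d3d3V4iIhmeImIiId4d6Z3eIiHd3iIh3h3d5aXiYdoiGh3d3iGd3eHh4d4h4iIh3h3d+dYeHd4eGd3eHeHd3iId3eIiIh4h3eIeIN+dnd3eHiJd4hnmImHeHeIiIiIh4eHd3WIh5d4h4eIh3iHiIiHeIiIh3d4eIeHd4i3h3eZeHd4iHd3v3eIeHiIh3d3eHd3eIZ5qHiHd3iIiHeINQZ4iHeId4eIpXiId3XRZ5eGiHeHeJaIeuhnh3h4d3h4hw=="/>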